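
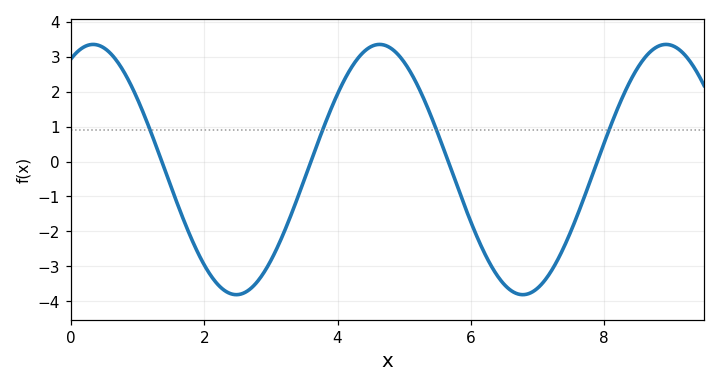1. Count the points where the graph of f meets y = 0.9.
4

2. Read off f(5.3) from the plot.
1.8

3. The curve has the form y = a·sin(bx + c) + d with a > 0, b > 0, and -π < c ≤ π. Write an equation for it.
y = 3.58sin(1.5x + 1.1) - 0.23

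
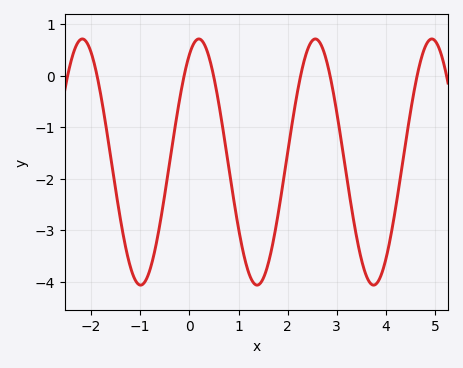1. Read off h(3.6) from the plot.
-3.89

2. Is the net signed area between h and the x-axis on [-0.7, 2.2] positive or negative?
negative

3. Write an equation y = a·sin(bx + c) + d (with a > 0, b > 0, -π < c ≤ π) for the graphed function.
y = 2.39sin(2.65x + 1.06) - 1.68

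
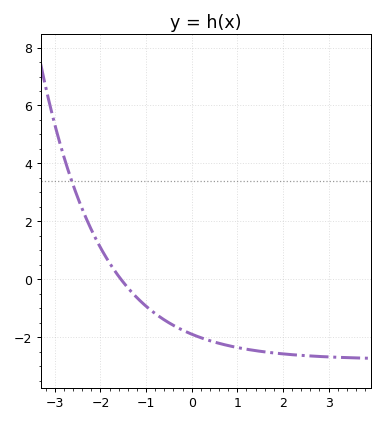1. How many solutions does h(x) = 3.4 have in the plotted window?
1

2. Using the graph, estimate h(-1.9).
0.82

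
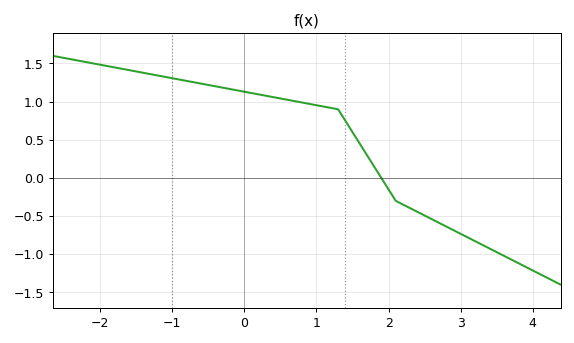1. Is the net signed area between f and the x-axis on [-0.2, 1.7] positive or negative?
positive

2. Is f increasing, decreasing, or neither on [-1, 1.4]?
decreasing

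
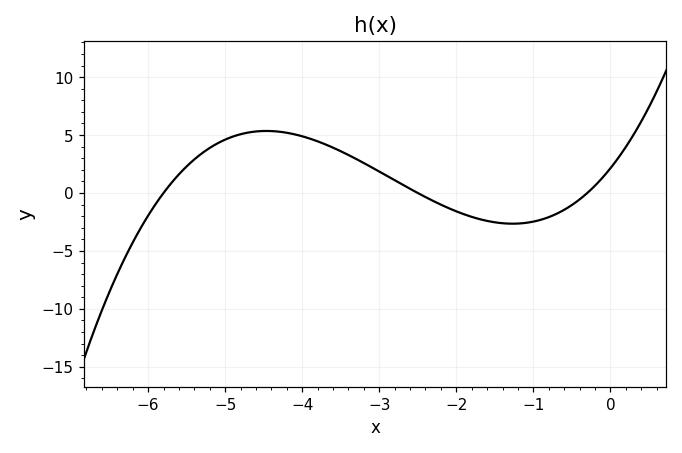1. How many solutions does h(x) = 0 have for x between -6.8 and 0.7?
3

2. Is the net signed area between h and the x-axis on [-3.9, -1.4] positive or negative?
positive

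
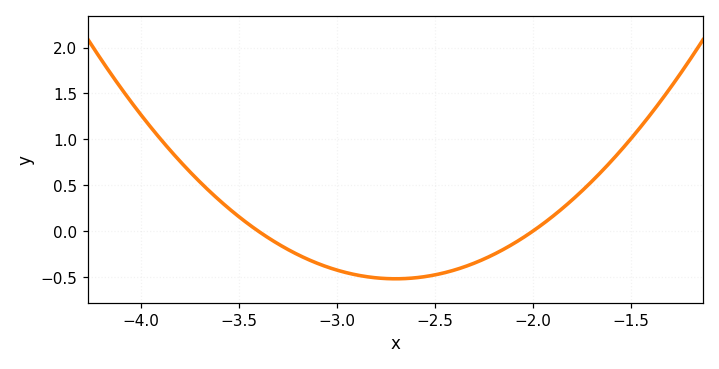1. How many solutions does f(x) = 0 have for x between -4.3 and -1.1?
2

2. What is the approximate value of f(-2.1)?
-0.15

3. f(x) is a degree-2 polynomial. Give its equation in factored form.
y = 1.06(x + 3.4)(x + 2)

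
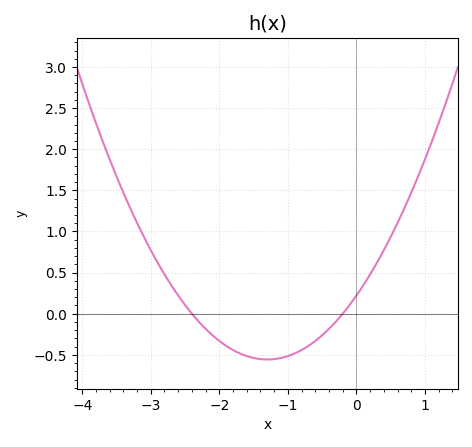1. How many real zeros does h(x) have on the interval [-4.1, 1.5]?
2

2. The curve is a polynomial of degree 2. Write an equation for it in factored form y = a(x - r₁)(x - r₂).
y = 0.46(x + 2.4)(x + 0.2)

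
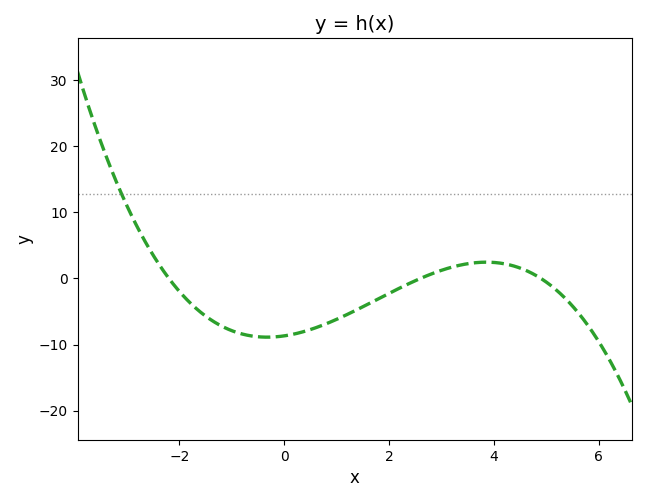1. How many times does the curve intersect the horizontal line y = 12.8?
1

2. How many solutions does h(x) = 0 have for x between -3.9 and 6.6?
3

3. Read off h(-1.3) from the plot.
-6.75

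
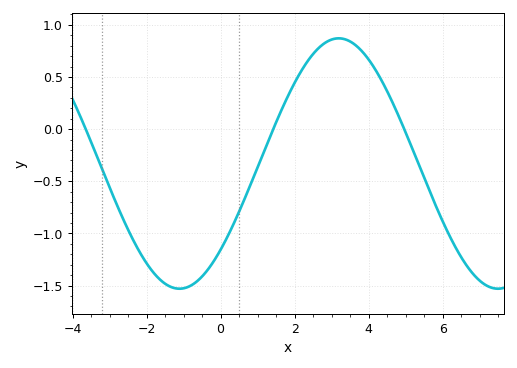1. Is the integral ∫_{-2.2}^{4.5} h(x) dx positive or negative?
negative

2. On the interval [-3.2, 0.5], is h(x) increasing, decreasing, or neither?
neither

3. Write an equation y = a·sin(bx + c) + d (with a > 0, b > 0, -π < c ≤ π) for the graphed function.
y = 1.2sin(0.73x - 0.76) - 0.33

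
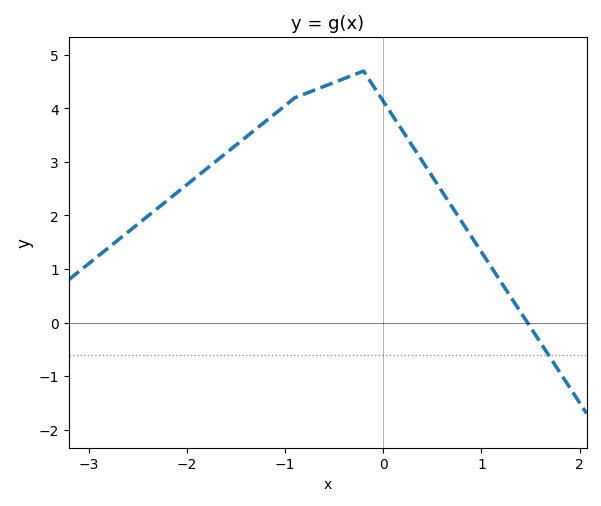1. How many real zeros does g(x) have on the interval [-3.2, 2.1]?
1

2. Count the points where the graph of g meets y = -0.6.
1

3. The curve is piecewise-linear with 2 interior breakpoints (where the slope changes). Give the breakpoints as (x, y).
(-0.9, 4.2); (-0.2, 4.7)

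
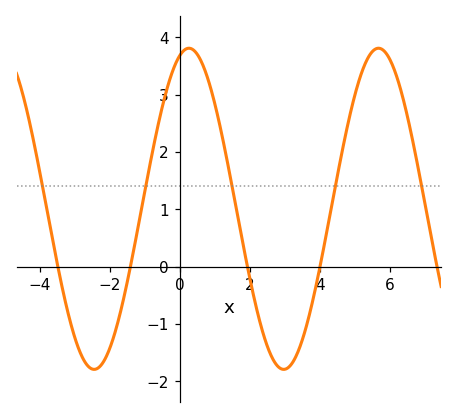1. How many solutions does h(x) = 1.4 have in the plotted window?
5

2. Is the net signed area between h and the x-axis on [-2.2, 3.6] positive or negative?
positive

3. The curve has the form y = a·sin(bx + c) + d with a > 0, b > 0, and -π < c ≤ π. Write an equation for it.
y = 2.8sin(1.16x + 1.26) + 1.01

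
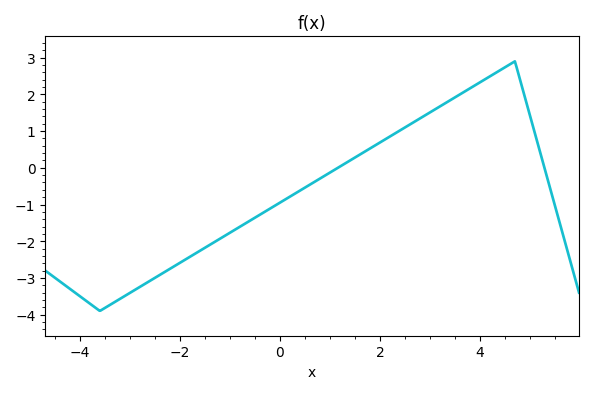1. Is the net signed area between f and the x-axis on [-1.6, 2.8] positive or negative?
negative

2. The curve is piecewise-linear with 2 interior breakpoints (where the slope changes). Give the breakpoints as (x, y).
(-3.6, -3.9); (4.7, 2.9)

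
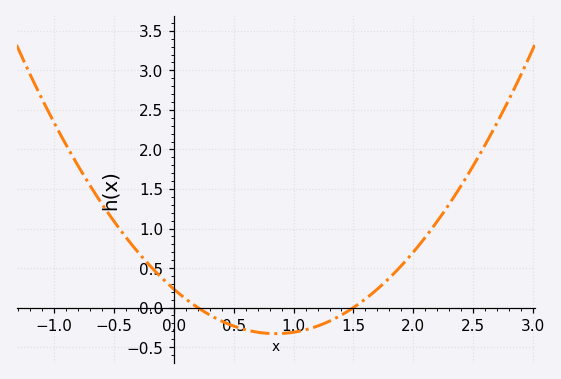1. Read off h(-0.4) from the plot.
0.9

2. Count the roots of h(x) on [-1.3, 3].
2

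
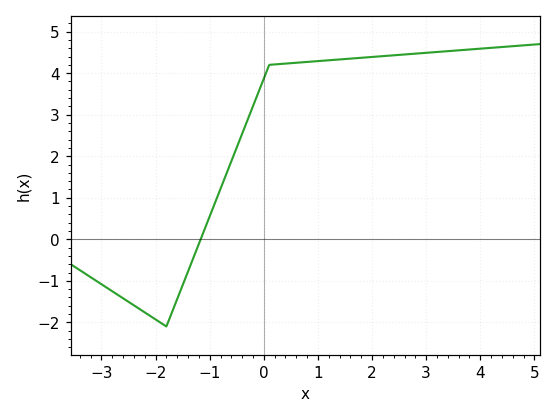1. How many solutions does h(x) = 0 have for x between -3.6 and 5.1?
1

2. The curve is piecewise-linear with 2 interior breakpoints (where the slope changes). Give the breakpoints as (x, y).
(-1.8, -2.1); (0.1, 4.2)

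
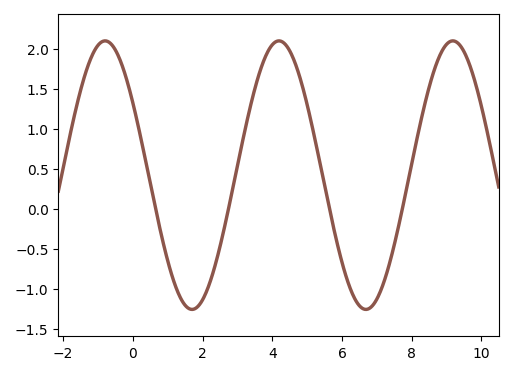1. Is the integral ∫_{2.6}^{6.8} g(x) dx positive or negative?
positive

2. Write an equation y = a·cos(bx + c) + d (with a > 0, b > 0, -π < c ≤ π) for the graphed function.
y = 1.68cos(1.26x + 1) + 0.42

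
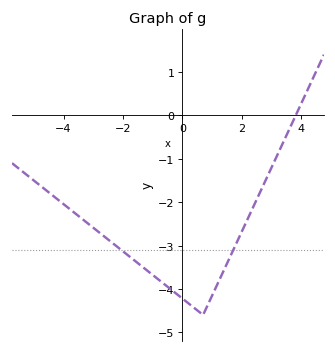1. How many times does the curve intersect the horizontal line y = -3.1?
2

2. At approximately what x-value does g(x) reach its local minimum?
0.698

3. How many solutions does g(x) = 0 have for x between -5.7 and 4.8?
1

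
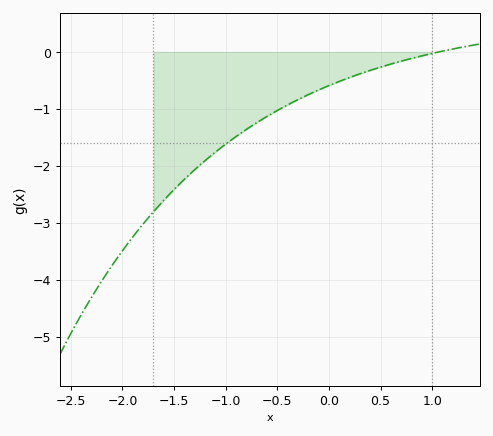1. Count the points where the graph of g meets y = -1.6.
1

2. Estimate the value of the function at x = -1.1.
-1.8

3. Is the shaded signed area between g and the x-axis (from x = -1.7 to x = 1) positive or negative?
negative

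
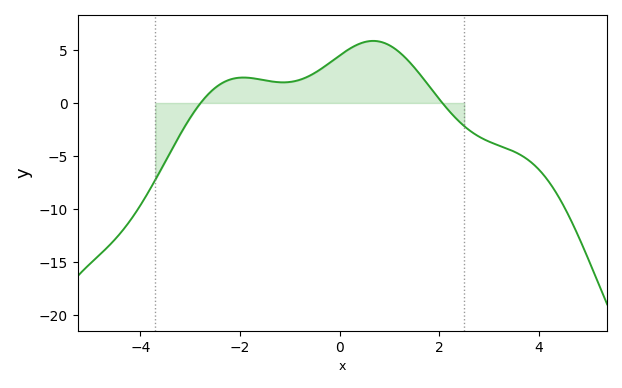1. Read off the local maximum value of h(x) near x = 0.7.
6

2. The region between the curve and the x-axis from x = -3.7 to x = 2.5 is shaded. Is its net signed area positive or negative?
positive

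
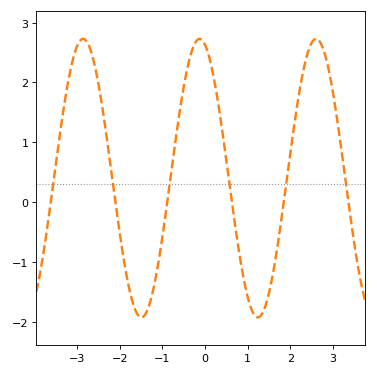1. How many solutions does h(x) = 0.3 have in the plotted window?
6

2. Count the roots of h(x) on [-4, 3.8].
6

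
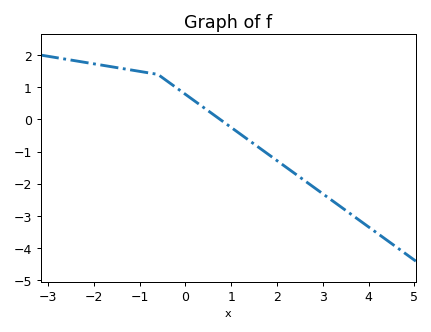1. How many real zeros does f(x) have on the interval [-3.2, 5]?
1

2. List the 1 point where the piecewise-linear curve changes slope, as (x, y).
(-0.6, 1.4)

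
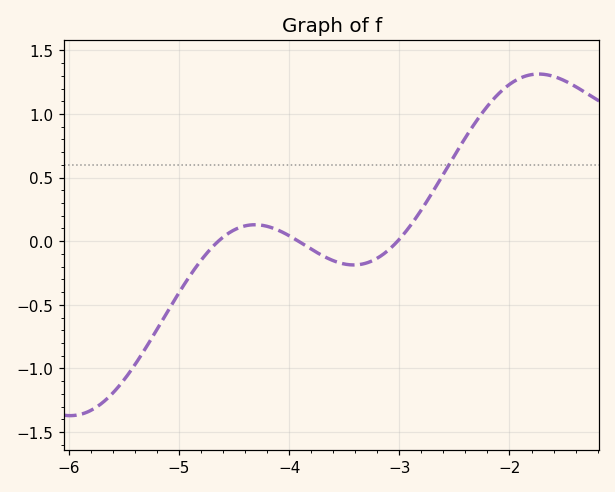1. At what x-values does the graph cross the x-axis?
-4.64, -3.92, -3.02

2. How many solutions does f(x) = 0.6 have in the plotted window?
1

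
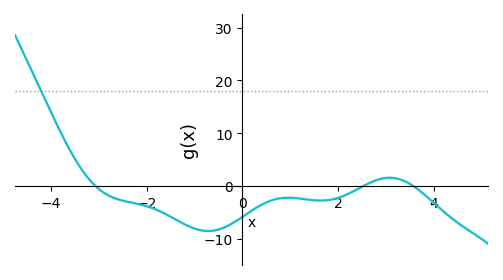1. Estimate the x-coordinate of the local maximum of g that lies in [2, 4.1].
3.08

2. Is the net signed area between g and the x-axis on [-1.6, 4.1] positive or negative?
negative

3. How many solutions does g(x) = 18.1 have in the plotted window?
1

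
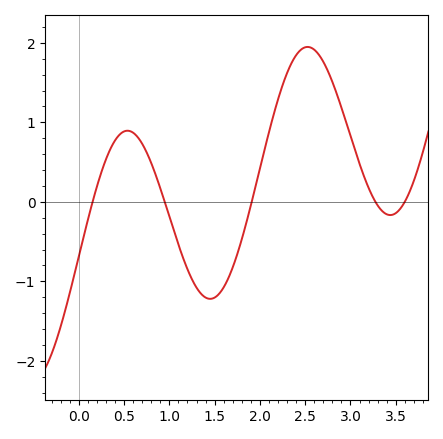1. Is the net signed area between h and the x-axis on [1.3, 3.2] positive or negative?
positive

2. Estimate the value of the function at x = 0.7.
0.7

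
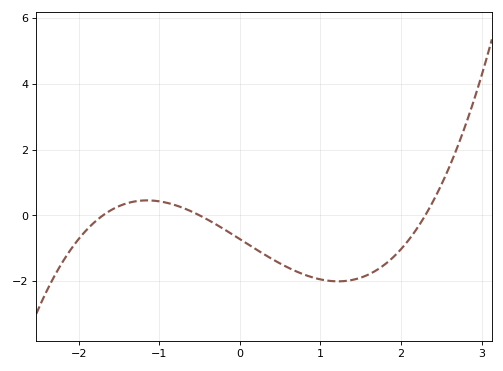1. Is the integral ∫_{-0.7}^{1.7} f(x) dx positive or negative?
negative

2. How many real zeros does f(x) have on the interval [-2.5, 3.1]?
3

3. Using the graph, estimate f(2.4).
0.4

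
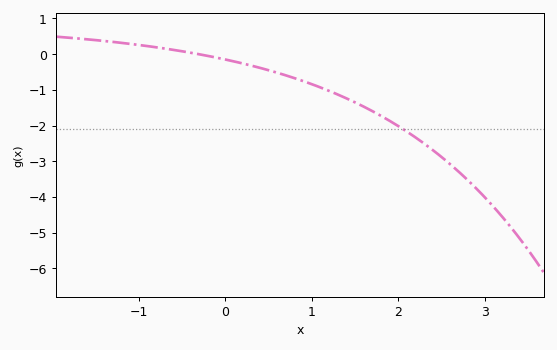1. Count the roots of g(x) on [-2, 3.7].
1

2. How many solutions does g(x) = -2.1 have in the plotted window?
1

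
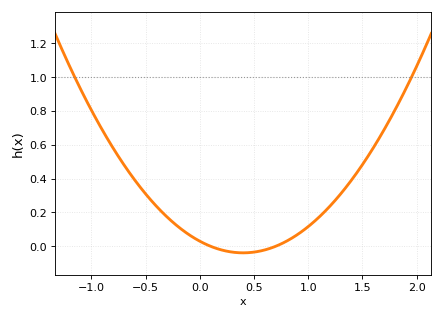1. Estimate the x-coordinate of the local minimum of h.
0.4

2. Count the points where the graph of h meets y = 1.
2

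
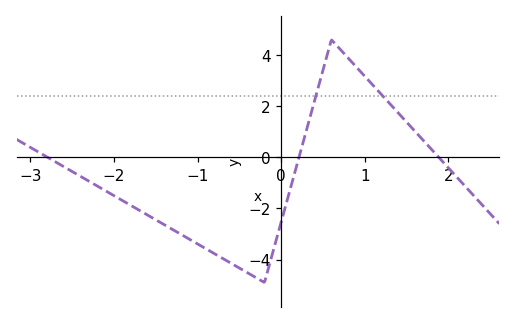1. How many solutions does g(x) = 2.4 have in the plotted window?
2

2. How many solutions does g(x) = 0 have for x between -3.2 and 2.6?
3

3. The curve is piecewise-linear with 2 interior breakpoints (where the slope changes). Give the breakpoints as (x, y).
(-0.2, -4.9); (0.6, 4.6)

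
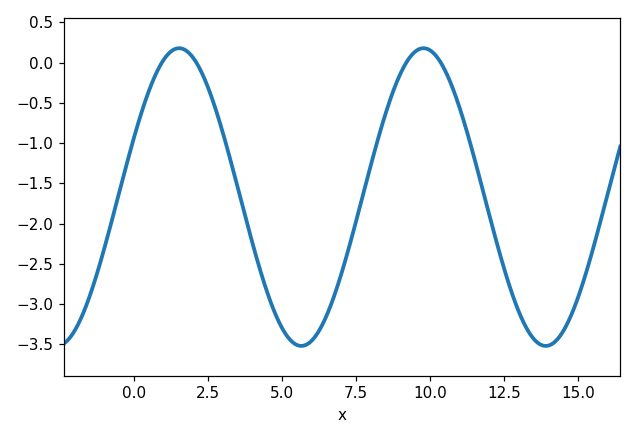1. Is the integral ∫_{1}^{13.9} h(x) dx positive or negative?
negative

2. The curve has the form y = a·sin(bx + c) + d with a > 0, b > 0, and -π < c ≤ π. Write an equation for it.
y = 1.85sin(0.76x + 0.42) - 1.67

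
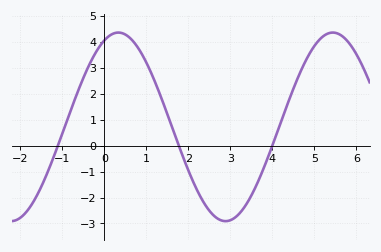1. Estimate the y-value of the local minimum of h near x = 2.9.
-2.91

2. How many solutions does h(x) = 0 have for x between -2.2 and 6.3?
3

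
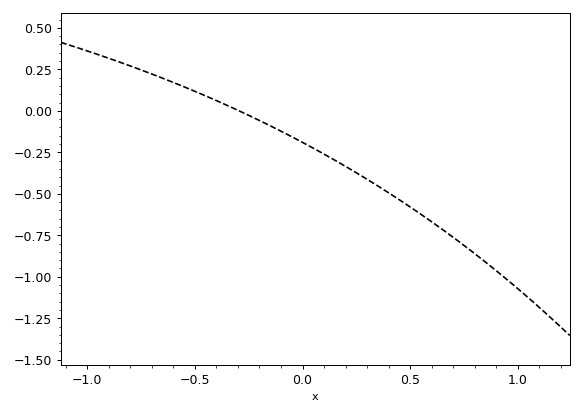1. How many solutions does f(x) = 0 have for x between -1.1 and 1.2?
1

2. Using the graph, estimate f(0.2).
-0.335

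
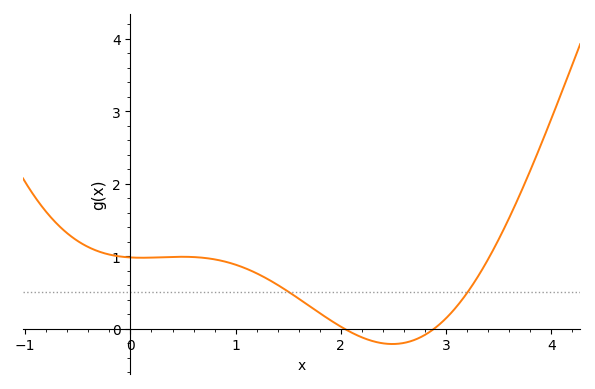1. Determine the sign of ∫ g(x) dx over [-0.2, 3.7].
positive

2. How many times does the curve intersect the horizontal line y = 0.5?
2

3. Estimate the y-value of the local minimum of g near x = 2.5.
-0.2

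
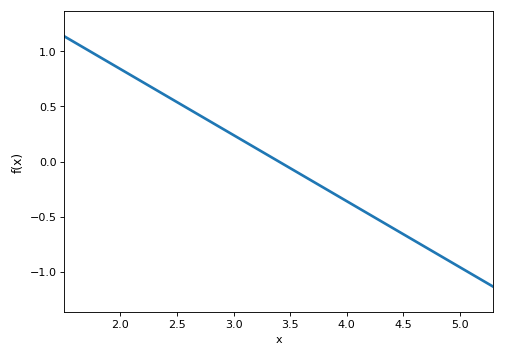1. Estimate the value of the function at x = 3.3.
0.05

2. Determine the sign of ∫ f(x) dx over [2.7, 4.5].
negative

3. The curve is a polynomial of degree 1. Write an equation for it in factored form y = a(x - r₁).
y = -0.6(x - 3.4)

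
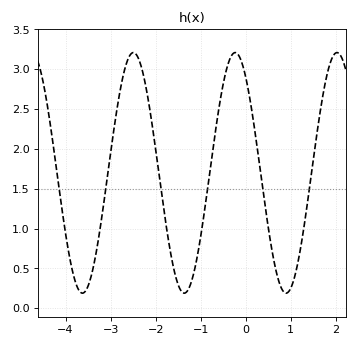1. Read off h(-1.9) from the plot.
1.6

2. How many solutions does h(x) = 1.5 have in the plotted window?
6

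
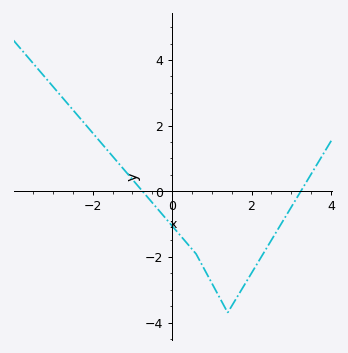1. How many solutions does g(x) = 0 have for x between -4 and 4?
2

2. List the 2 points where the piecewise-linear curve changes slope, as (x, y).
(0.6, -1.9); (1.4, -3.7)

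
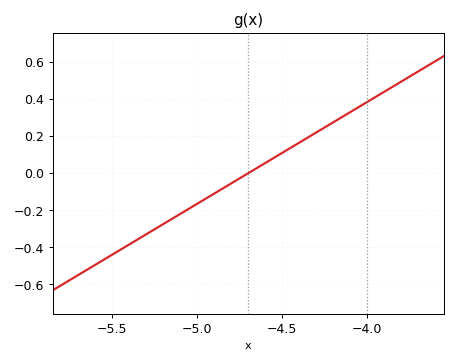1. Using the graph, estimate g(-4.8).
-0.055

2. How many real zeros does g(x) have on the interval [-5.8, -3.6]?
1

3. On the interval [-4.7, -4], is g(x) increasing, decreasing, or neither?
increasing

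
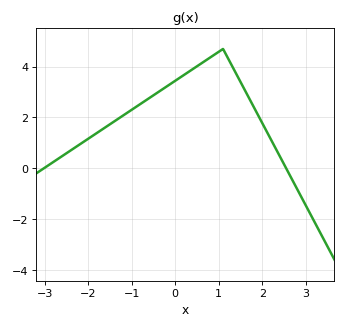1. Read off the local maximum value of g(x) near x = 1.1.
4.6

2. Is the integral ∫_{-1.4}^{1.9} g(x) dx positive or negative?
positive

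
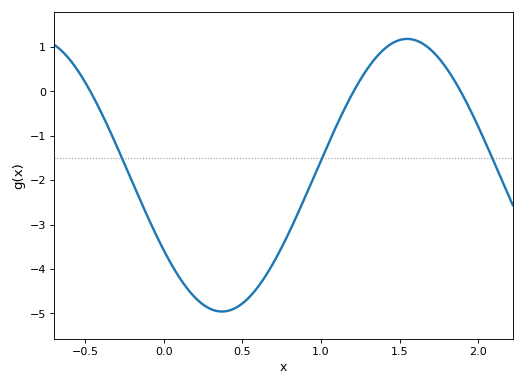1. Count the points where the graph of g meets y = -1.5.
3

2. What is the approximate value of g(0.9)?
-2.4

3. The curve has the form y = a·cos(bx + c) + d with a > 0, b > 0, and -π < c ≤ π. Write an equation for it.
y = 3.07cos(2.7x + 2.2) - 1.89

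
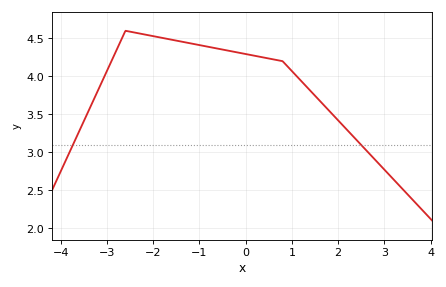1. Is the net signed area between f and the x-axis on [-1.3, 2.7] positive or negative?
positive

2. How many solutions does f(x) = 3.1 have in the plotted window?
2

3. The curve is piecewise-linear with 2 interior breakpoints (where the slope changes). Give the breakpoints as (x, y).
(-2.6, 4.6); (0.8, 4.2)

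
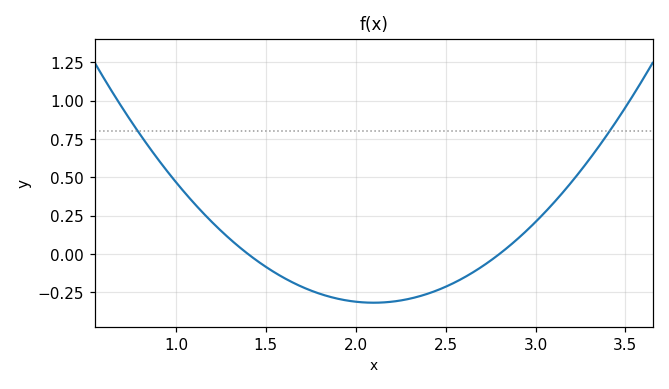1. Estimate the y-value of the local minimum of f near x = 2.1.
-0.32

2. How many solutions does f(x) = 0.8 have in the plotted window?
2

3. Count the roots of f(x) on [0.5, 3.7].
2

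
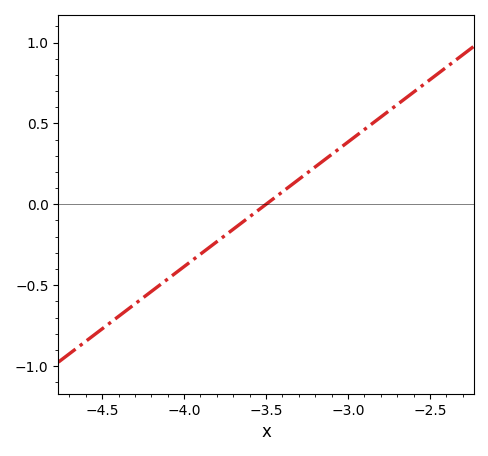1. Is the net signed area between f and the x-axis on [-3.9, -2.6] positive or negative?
positive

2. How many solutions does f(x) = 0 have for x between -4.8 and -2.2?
1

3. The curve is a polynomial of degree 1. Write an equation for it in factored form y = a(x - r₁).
y = 0.77(x + 3.5)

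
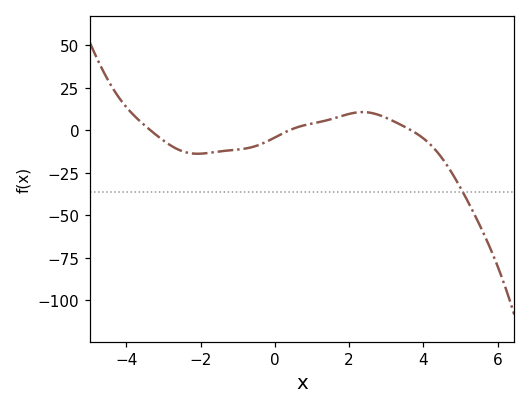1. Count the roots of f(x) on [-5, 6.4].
3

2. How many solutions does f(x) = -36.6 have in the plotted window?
1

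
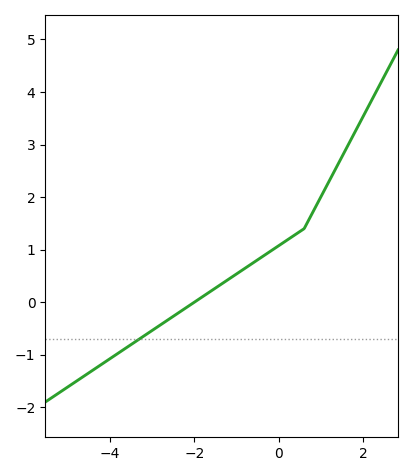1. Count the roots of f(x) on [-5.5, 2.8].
1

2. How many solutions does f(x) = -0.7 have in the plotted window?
1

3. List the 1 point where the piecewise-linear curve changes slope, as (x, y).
(0.6, 1.4)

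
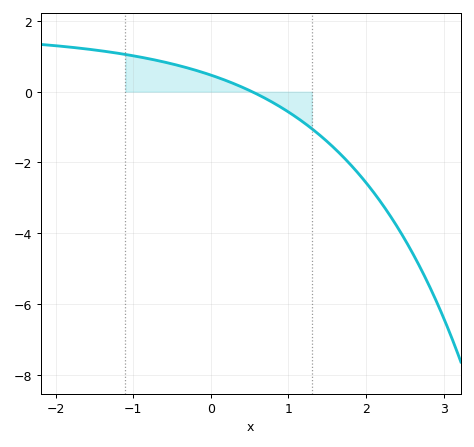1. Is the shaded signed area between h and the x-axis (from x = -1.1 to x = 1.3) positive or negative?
positive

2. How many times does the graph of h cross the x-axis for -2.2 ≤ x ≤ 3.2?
1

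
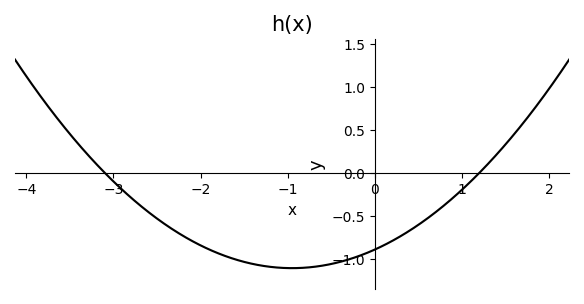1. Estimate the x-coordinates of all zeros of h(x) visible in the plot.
-3.1, 1.2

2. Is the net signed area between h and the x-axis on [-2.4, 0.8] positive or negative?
negative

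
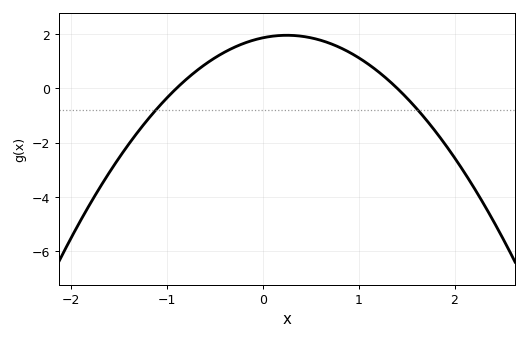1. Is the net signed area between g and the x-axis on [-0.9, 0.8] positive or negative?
positive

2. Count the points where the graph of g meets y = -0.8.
2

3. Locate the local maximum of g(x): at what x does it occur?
0.25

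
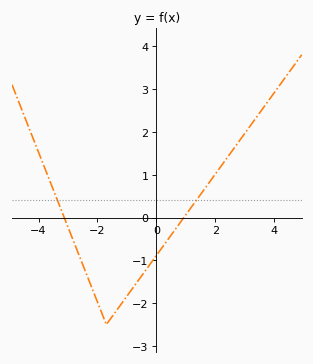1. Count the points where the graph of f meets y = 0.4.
2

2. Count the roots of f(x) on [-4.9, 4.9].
2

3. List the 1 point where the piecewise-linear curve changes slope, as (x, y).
(-1.7, -2.5)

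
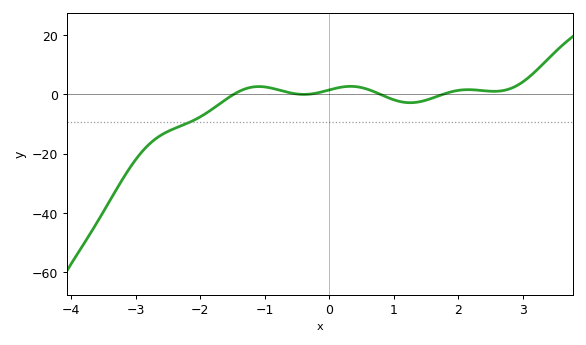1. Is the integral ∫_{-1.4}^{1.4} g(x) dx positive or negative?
positive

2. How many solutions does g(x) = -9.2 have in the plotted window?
1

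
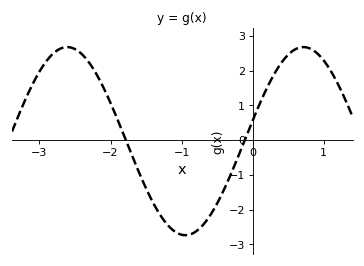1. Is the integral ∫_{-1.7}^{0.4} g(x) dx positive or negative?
negative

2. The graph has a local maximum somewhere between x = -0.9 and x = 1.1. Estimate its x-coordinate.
0.7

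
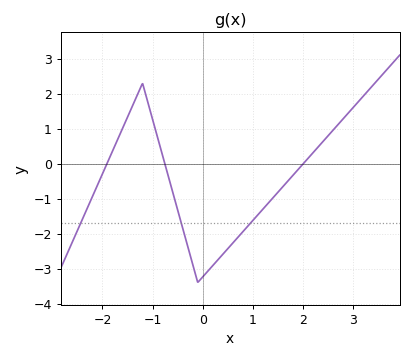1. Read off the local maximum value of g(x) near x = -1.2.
2.3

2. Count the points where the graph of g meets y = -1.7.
3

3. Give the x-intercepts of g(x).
-1.9, -0.8, 2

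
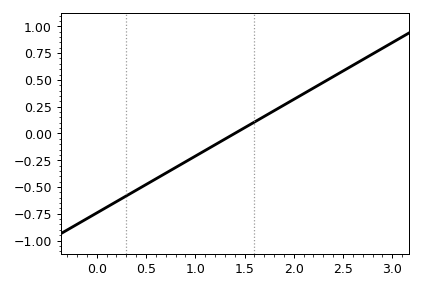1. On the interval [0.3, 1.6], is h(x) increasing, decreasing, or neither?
increasing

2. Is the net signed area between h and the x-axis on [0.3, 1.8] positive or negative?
negative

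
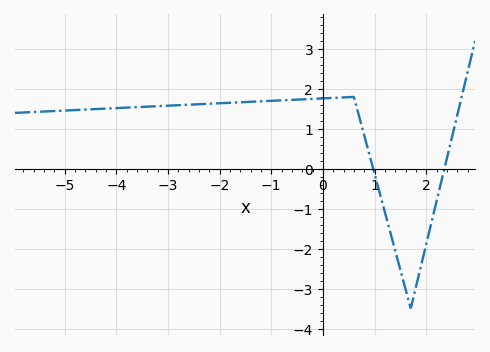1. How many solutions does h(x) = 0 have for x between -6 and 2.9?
2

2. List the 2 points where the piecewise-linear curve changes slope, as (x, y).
(0.6, 1.8); (1.7, -3.5)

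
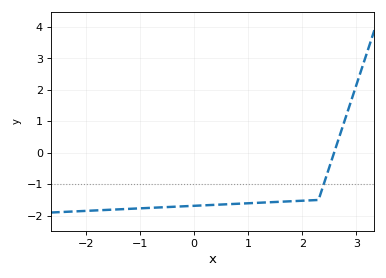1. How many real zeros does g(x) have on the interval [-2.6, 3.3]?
1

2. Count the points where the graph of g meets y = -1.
1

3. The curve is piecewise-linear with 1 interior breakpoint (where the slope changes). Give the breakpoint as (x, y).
(2.3, -1.5)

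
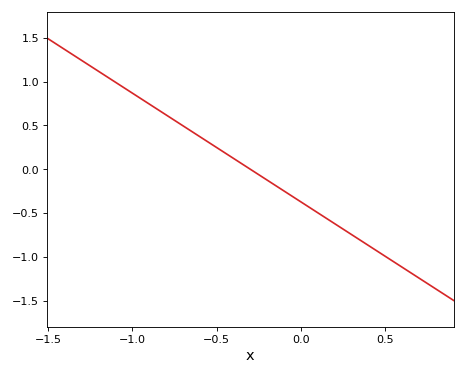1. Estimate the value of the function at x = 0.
-0.372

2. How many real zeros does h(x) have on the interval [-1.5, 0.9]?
1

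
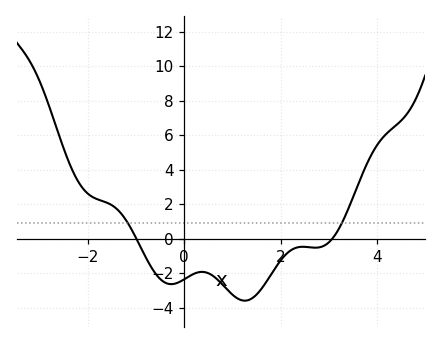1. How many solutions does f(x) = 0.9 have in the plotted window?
2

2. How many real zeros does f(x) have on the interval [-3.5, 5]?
2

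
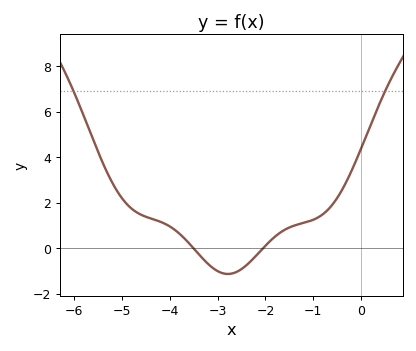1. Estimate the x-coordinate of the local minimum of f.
-2.78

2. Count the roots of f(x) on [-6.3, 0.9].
2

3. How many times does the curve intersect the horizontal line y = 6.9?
2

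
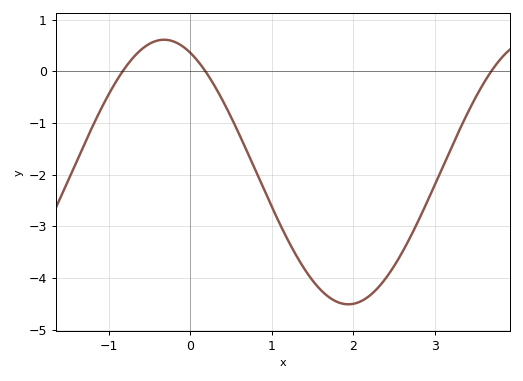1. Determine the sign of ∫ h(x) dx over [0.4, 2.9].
negative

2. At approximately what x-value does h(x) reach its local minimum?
1.94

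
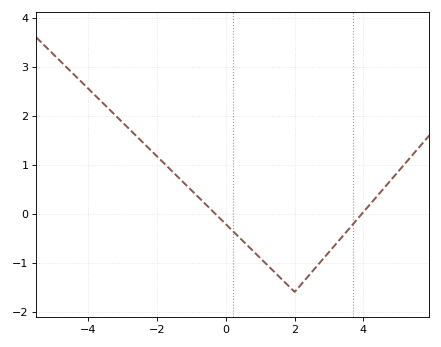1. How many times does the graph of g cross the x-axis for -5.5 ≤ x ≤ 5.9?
2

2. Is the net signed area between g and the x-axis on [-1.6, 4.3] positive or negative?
negative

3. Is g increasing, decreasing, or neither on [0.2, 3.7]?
neither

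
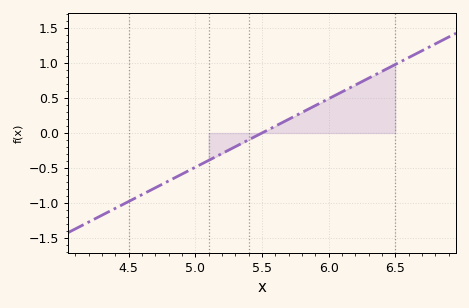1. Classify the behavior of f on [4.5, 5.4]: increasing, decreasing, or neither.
increasing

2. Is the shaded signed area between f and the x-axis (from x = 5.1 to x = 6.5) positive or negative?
positive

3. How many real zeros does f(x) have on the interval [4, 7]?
1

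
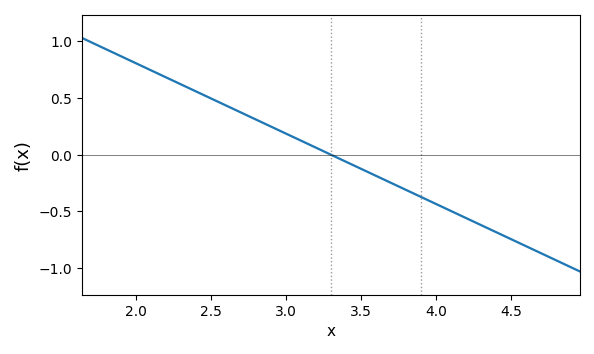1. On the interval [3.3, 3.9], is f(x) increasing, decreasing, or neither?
decreasing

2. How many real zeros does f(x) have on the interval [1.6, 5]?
1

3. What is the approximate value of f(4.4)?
-0.7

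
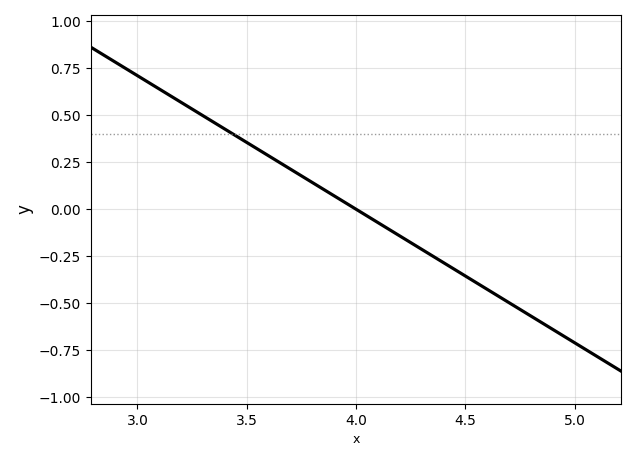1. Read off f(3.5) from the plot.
0.36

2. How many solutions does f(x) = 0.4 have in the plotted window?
1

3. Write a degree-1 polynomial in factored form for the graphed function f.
y = -0.71(x - 4)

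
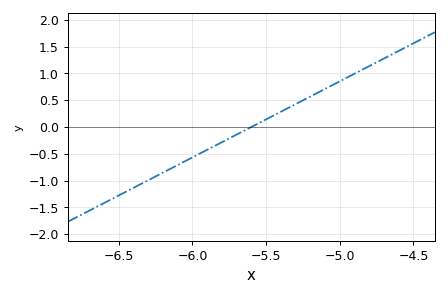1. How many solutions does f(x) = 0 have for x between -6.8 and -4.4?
1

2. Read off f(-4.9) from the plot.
0.994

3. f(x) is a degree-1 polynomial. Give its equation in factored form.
y = 1.42(x + 5.6)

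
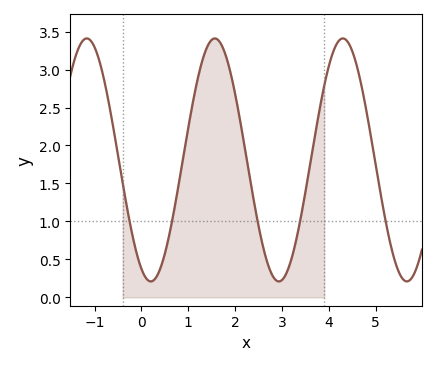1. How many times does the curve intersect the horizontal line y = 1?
5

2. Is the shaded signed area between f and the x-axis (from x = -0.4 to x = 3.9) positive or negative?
positive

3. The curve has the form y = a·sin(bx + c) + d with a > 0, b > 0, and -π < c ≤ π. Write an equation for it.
y = 1.6sin(2.3x - 2) + 1.81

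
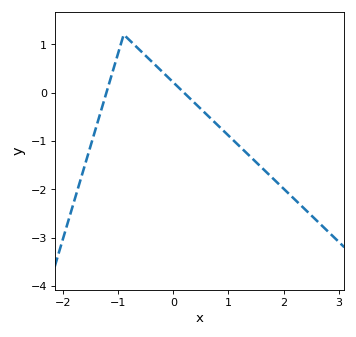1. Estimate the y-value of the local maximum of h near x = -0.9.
1.2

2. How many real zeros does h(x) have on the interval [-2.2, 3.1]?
2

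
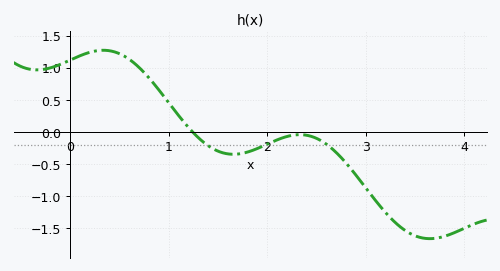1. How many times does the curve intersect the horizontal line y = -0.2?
3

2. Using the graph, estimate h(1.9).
-0.25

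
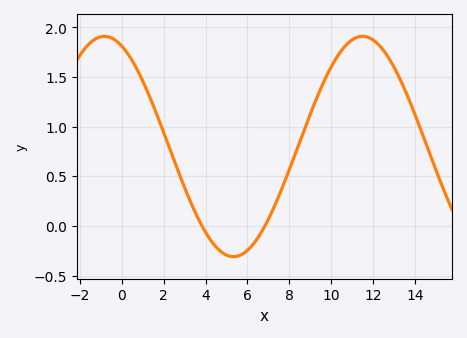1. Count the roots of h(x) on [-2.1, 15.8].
2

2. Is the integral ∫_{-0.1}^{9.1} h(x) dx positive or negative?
positive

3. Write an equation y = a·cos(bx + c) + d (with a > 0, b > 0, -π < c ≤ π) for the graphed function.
y = 1.11cos(0.51x + 0.422) + 0.8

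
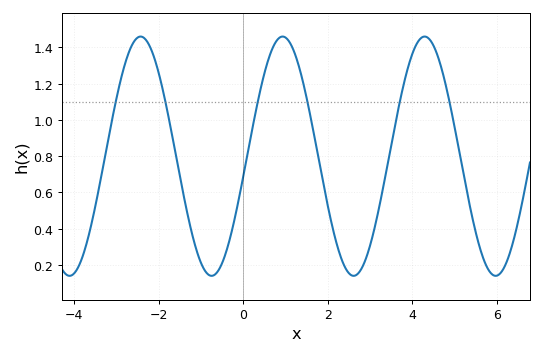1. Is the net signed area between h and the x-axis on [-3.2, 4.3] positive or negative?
positive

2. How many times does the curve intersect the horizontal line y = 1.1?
6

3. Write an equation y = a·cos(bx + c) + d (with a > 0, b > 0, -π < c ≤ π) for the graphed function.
y = 0.66cos(1.87x - 1.75) + 0.8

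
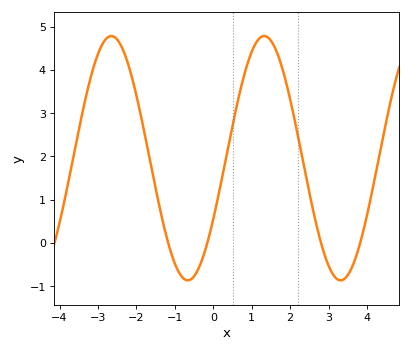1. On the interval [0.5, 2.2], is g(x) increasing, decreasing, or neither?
neither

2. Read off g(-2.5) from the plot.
4.7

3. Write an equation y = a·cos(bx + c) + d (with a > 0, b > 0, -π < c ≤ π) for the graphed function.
y = 2.82cos(1.6x - 2.1) + 1.96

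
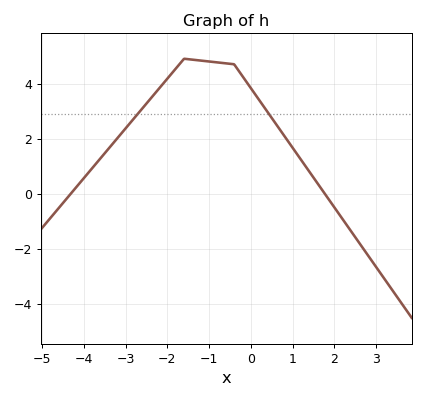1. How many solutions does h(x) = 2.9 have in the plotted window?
2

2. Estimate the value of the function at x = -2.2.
3.8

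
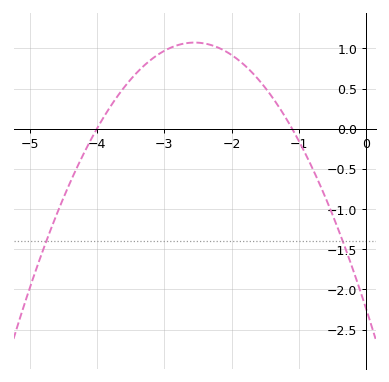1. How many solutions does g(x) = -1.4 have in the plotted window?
2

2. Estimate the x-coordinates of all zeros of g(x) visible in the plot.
-4, -1.1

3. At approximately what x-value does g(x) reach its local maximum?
-2.5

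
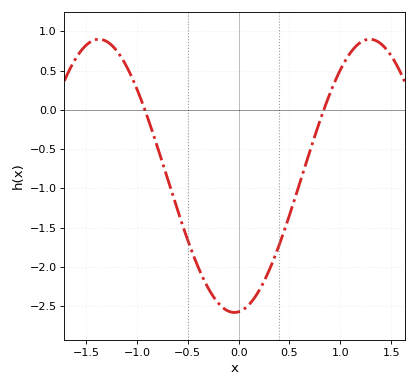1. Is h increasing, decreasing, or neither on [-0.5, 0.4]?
neither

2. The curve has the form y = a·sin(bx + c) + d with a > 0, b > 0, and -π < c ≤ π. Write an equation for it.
y = 1.74sin(2.4x - 1.5) - 0.84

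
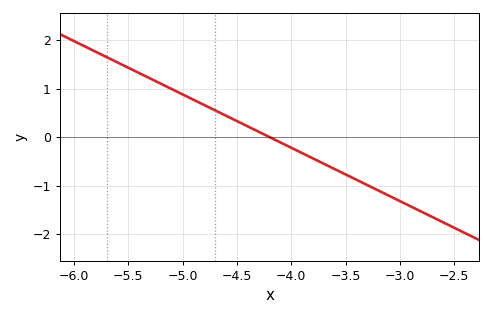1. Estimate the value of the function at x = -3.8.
-0.44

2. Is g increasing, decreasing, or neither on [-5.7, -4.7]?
decreasing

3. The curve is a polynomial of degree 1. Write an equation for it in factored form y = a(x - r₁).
y = -1.1(x + 4.2)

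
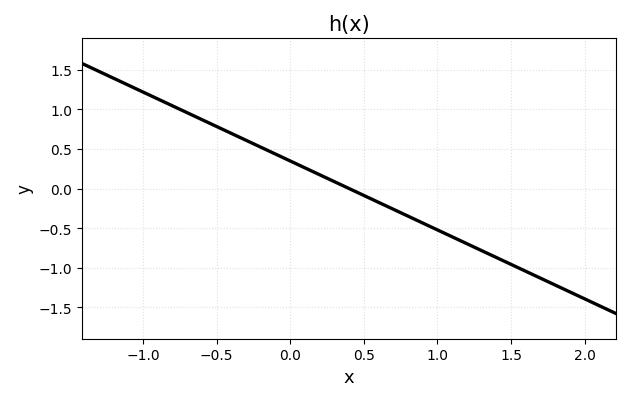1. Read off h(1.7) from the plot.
-1.13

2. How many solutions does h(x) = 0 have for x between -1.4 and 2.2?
1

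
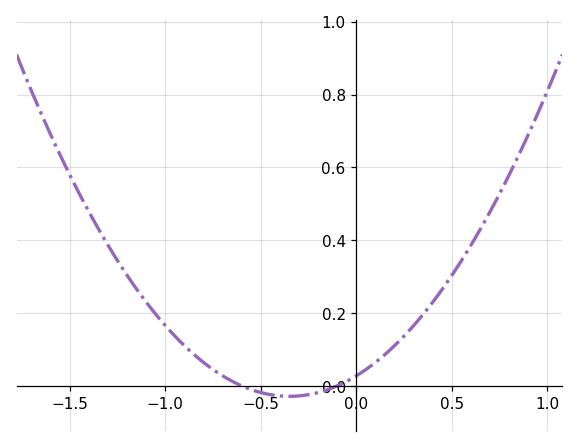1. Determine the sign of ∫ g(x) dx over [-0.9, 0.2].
positive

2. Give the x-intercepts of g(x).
-0.6, -0.1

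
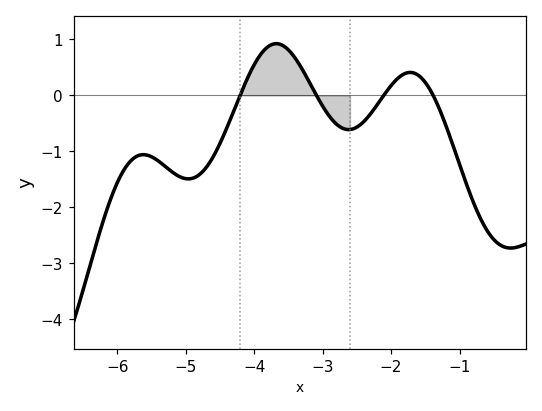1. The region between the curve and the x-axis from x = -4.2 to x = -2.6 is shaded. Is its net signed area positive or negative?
positive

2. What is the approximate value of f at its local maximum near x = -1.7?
0.4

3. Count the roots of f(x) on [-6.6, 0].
4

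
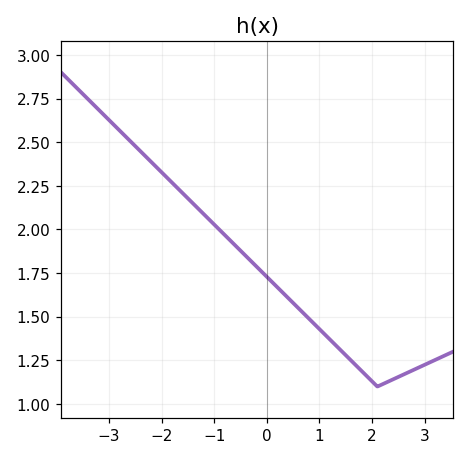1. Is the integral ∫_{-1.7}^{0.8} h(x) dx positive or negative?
positive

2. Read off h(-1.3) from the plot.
2.1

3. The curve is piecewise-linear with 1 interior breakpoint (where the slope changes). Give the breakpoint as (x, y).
(2.1, 1.1)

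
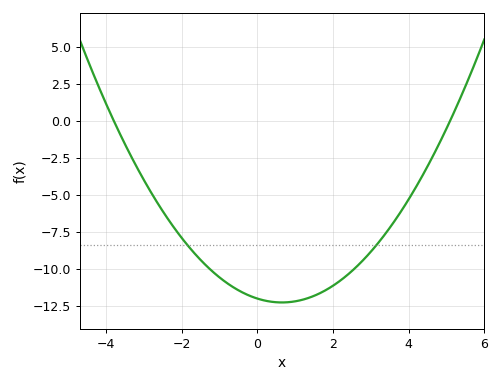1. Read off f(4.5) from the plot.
-3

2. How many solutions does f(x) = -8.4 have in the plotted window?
2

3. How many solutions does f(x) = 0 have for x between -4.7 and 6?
2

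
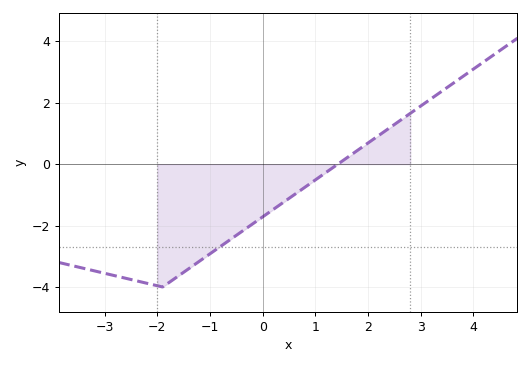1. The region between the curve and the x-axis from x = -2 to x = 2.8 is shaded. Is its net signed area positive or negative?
negative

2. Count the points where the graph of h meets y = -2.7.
1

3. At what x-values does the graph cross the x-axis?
1.4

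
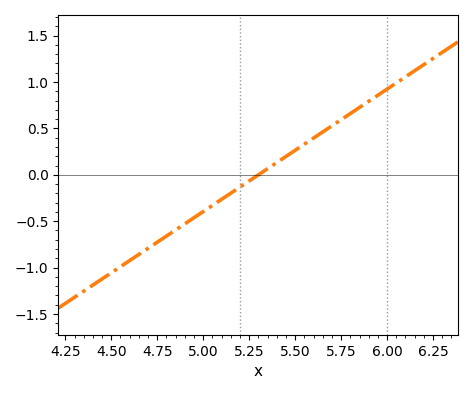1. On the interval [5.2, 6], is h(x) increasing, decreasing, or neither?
increasing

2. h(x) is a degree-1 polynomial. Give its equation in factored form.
y = 1.32(x - 5.3)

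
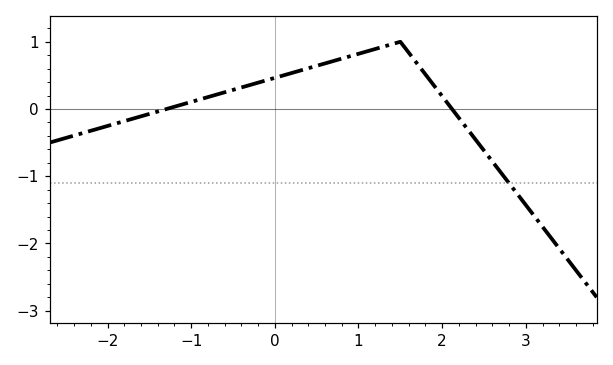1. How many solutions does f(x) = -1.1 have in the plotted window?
1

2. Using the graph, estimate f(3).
-1.43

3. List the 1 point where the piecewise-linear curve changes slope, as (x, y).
(1.5, 1)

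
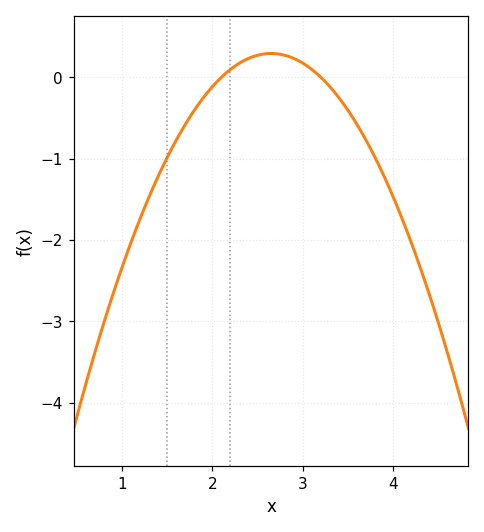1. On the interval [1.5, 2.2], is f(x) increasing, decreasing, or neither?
increasing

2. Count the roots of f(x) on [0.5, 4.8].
2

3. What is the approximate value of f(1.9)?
-0.3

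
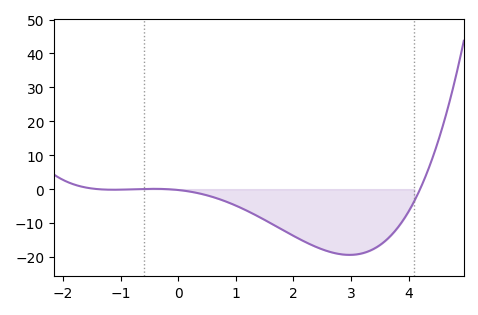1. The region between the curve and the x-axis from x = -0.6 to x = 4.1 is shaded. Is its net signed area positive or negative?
negative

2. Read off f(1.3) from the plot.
-7.28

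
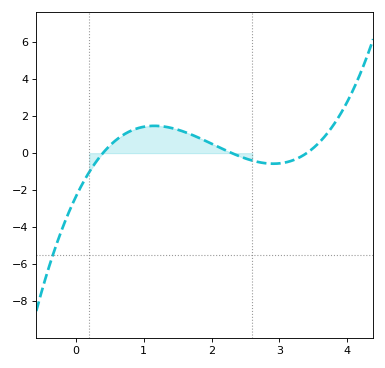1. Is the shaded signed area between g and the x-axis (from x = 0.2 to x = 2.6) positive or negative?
positive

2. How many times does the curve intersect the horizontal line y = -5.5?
1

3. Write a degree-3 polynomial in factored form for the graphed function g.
y = 0.76(x - 0.4)(x - 2.3)(x - 3.4)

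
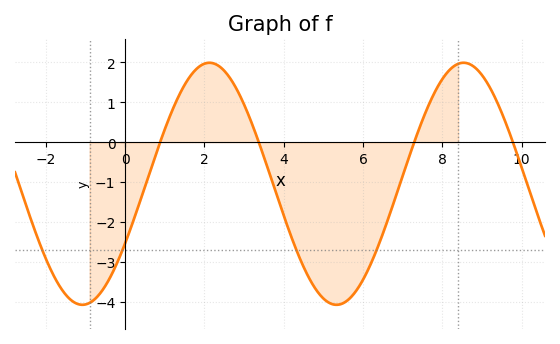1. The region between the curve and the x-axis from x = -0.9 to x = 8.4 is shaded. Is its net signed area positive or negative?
negative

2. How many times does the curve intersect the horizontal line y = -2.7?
4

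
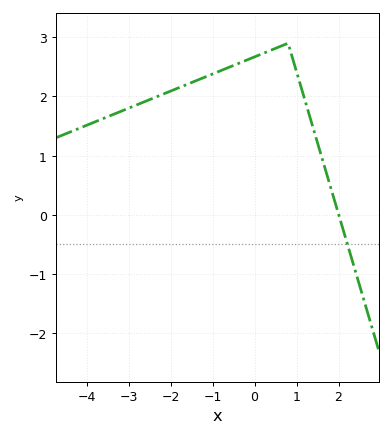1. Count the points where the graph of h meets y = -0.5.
1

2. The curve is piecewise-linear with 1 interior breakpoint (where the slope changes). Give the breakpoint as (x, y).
(0.8, 2.9)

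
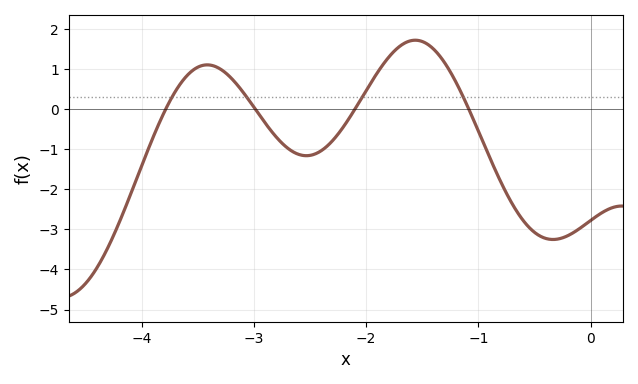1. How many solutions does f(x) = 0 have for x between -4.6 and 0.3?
4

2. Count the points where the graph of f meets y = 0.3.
4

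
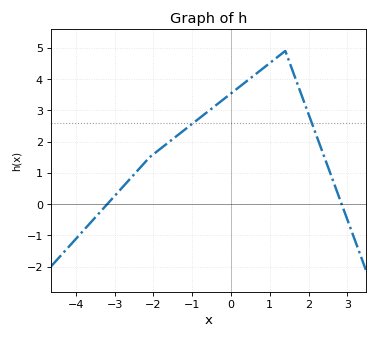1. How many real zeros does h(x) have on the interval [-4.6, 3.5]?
2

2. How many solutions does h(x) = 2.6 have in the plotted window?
2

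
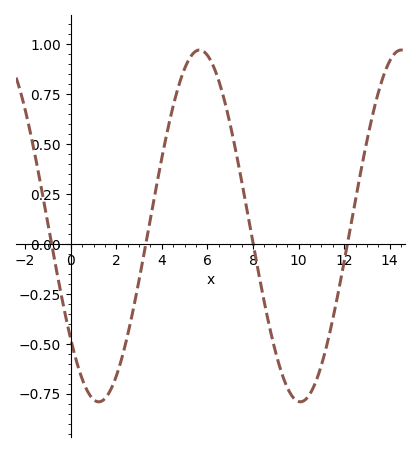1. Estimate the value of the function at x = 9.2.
-0.625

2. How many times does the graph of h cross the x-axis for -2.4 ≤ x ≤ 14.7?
4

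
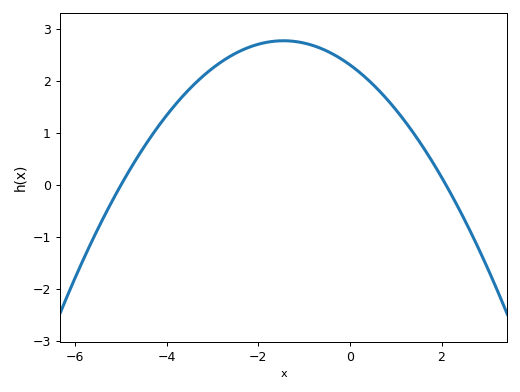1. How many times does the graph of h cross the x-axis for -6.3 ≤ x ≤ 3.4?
2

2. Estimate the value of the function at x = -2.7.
2.4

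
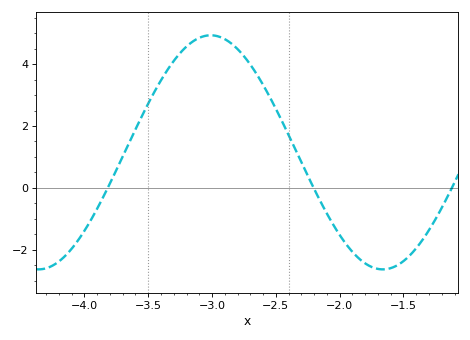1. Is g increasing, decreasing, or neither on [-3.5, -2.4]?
neither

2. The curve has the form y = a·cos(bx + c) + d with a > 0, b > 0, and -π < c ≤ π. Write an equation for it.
y = 3.78cos(2.3x + 0.73) + 1.15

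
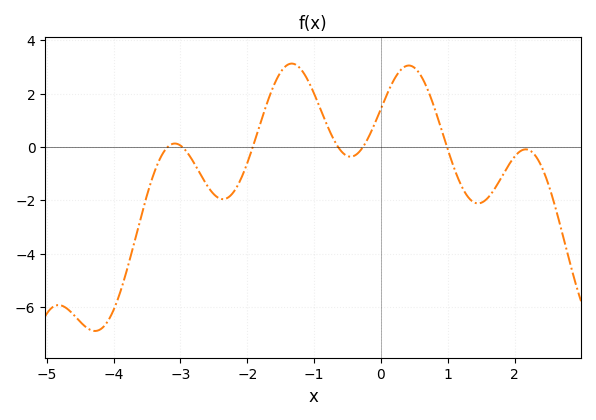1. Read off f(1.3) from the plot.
-1.86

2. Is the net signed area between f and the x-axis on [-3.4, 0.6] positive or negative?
positive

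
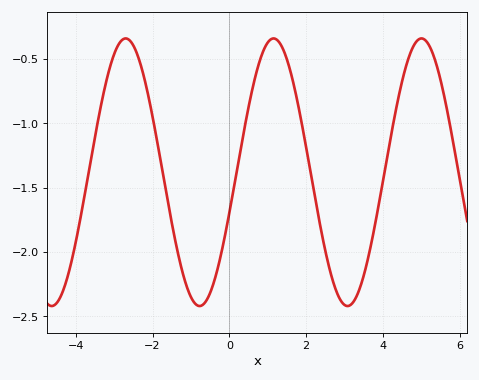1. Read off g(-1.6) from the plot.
-1.6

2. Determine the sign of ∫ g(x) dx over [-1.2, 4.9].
negative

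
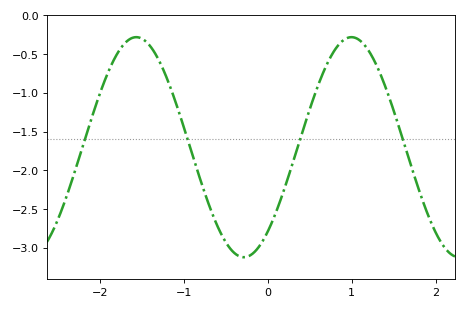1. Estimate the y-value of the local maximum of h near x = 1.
-0.3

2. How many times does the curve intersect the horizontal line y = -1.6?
4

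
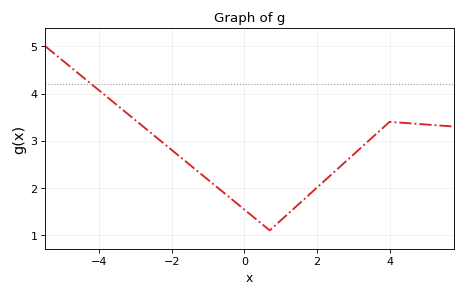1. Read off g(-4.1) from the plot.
4.1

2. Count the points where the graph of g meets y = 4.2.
1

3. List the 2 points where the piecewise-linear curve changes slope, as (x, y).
(0.7, 1.1); (4, 3.4)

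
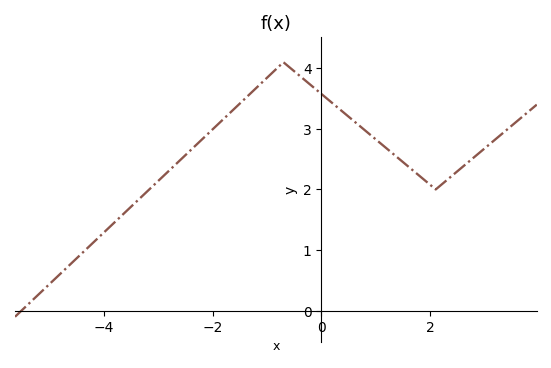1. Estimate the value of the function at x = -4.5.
0.9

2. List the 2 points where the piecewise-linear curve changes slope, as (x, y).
(-0.7, 4.1); (2.1, 2)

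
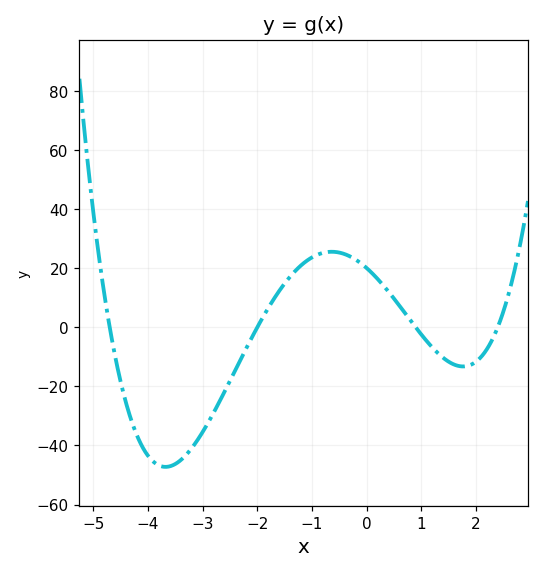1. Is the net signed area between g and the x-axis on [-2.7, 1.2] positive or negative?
positive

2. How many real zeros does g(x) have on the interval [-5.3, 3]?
4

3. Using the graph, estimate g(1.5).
-11.6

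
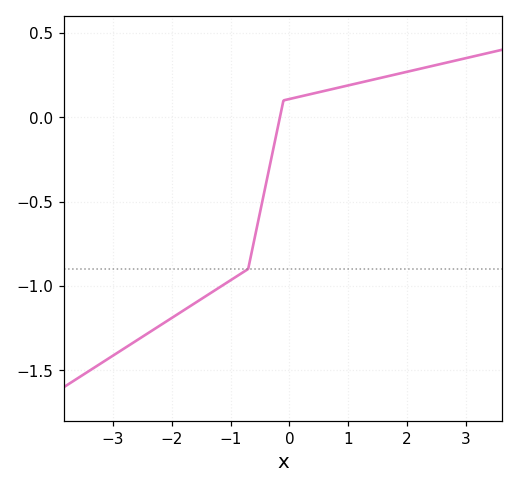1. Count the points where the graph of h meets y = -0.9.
1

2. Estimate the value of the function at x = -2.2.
-1.25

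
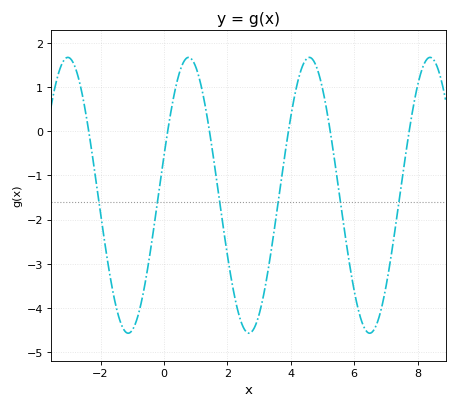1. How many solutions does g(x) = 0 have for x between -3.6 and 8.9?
6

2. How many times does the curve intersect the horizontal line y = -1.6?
6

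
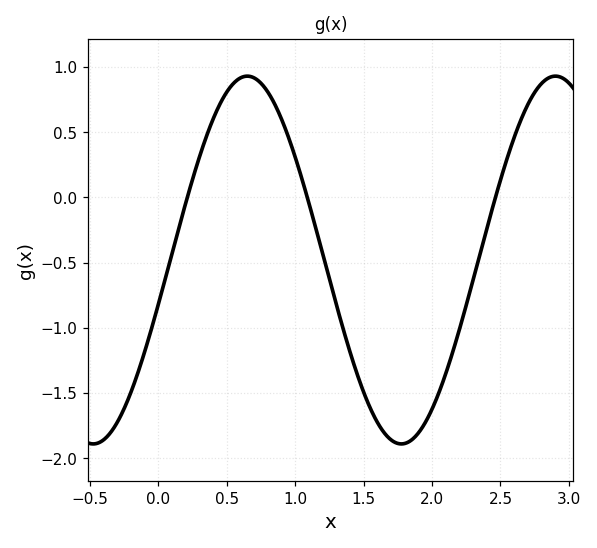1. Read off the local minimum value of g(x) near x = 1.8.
-1.89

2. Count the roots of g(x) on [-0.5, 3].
3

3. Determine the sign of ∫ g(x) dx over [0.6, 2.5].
negative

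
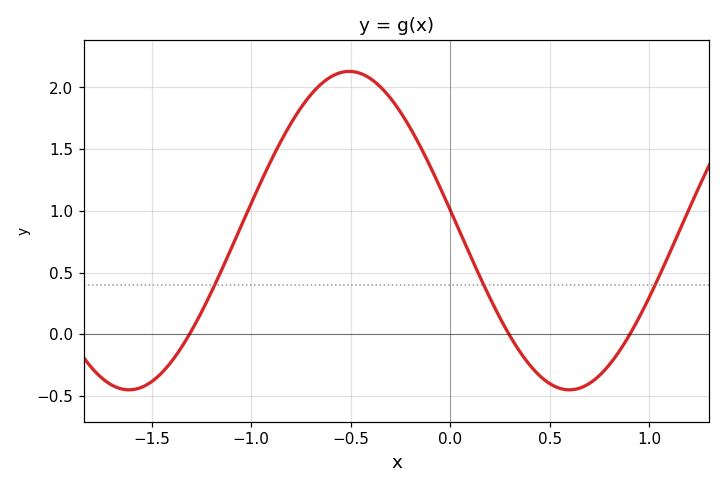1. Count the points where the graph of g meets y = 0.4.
3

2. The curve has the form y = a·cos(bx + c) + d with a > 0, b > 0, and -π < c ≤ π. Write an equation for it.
y = 1.29cos(2.8x + 1.4) + 0.84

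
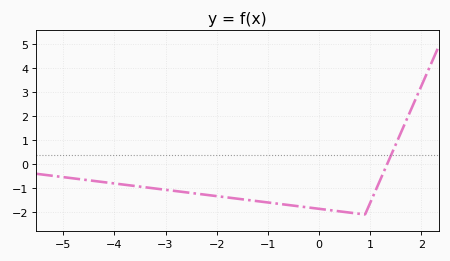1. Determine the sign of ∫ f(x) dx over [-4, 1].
negative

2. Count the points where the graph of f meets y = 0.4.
1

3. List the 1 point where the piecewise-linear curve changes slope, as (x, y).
(0.9, -2.1)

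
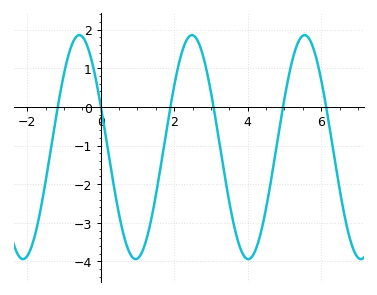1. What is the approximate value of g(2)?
0.5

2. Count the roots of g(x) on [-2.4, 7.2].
6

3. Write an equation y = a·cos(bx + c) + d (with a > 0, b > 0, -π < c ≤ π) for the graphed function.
y = 2.9cos(2x + 1.2) - 1.04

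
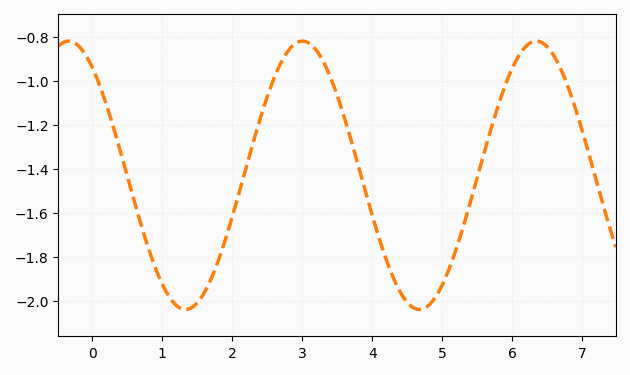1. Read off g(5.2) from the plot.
-1.76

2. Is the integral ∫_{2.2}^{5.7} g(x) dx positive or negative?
negative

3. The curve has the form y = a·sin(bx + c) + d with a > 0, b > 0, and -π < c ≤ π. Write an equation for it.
y = 0.61sin(1.88x + 2.21) - 1.43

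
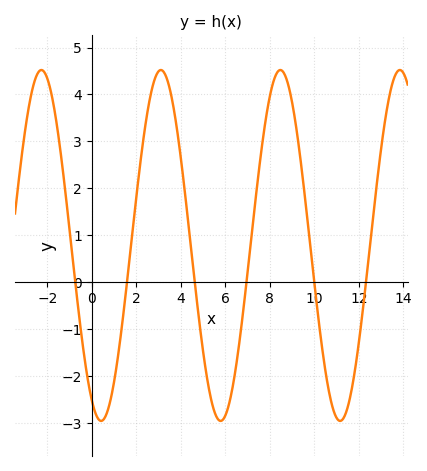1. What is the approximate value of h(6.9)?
-0.2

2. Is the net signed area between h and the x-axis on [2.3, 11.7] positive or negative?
positive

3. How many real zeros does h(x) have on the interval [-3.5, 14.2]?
6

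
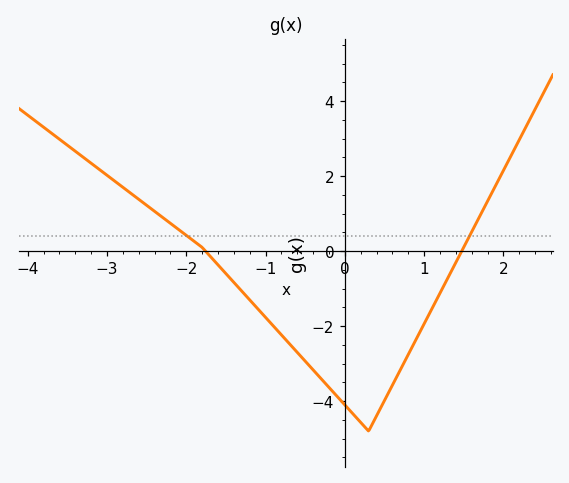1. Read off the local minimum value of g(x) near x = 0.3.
-4.8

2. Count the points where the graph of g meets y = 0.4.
2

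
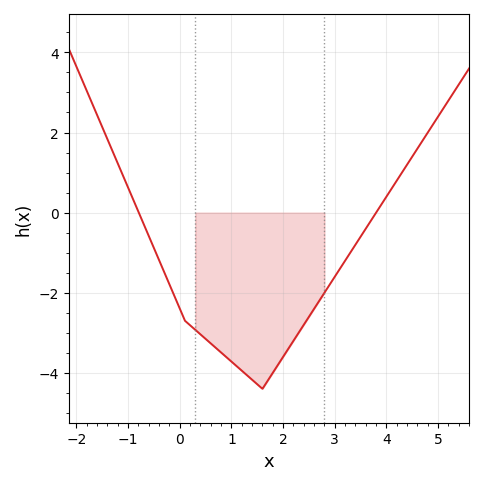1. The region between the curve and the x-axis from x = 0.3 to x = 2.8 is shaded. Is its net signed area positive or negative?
negative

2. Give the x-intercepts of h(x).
-0.794, 3.8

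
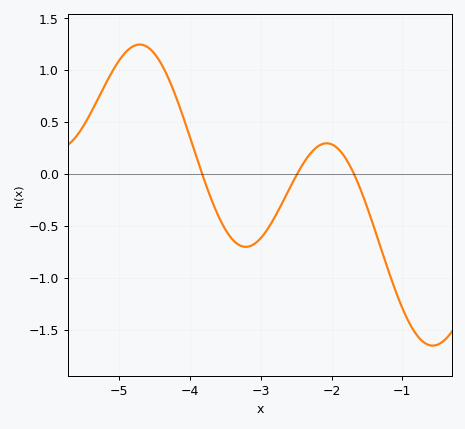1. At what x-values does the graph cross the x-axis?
-3.83, -2.49, -1.68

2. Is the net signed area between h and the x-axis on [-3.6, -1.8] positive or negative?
negative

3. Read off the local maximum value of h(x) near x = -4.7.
1.25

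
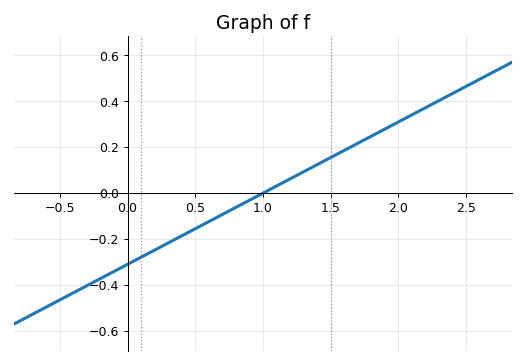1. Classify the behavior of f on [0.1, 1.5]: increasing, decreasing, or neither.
increasing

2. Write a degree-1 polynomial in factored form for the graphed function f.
y = 0.31(x - 1)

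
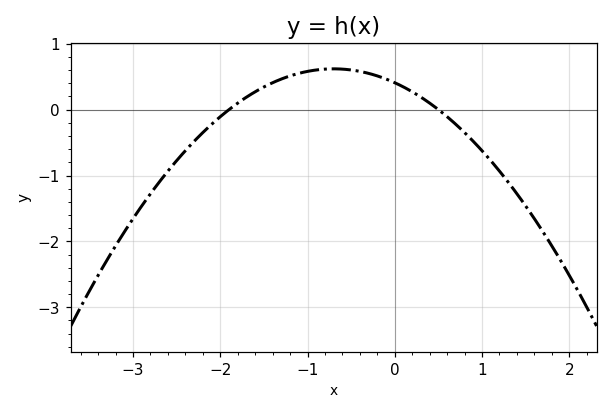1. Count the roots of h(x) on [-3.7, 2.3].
2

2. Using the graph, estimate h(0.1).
0.344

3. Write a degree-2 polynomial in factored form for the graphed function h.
y = -0.43(x + 1.9)(x - 0.5)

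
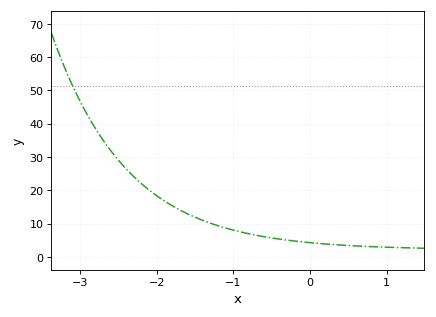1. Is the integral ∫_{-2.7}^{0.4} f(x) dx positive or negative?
positive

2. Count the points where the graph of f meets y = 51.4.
1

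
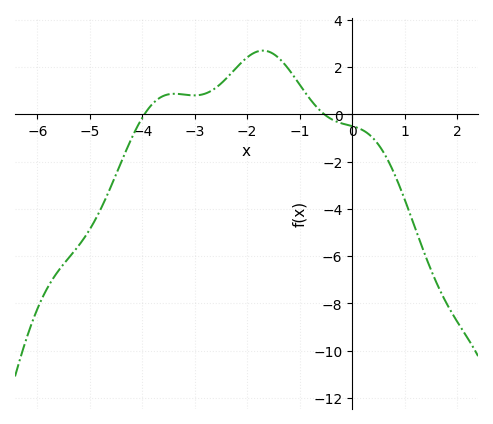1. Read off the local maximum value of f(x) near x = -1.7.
2.8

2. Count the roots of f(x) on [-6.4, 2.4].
2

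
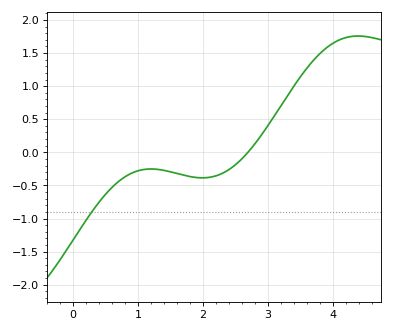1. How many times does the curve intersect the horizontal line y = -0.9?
1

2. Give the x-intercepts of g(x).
2.7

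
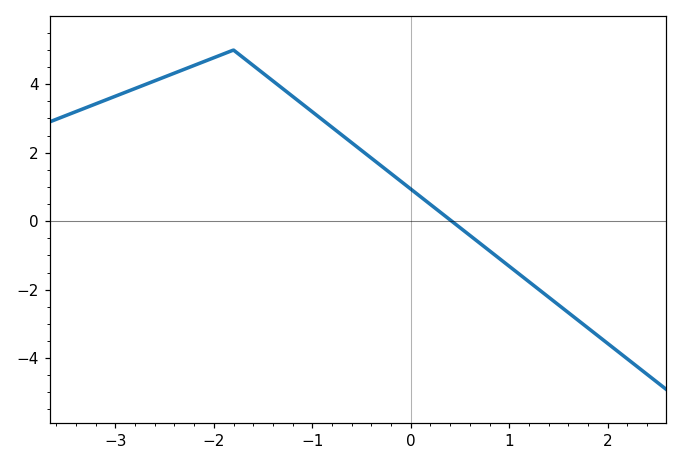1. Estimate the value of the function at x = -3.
3.65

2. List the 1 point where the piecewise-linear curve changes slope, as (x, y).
(-1.8, 5)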